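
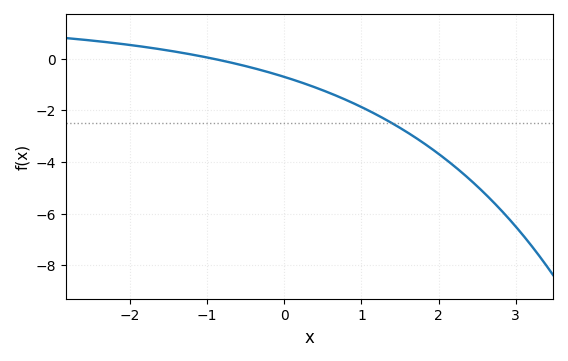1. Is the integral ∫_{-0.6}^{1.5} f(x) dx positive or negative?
negative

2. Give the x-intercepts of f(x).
-0.932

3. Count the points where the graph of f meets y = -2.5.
1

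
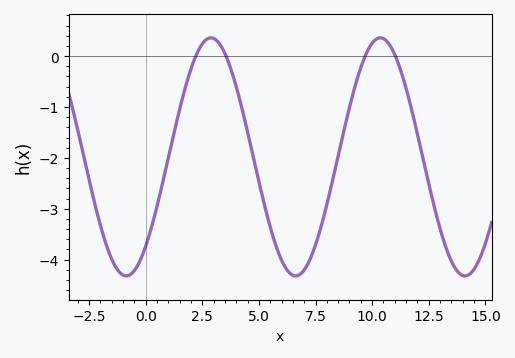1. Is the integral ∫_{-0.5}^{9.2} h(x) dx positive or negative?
negative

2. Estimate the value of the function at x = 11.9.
-1.34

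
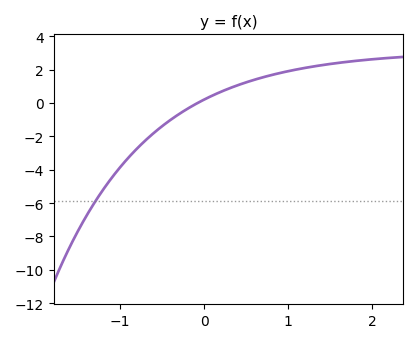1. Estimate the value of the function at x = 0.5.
1.2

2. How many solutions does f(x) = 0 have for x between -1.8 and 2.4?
1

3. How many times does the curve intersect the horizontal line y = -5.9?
1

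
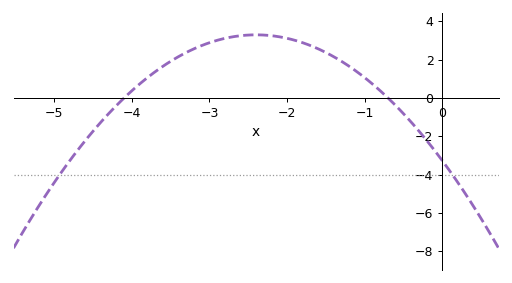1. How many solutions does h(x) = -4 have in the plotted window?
2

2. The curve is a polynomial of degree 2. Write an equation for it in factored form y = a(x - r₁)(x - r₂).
y = -1.14(x + 4.1)(x + 0.7)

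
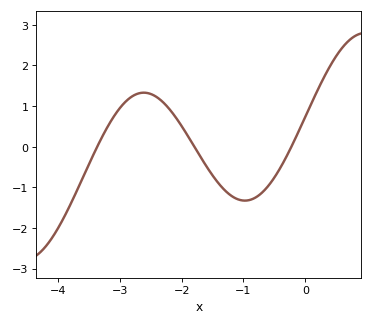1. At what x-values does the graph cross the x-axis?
-3.4, -1.8, -0.2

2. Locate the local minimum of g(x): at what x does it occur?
-1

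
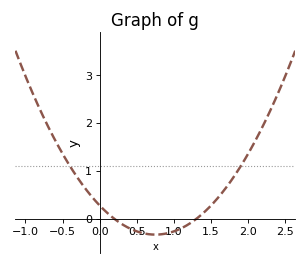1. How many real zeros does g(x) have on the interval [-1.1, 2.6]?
2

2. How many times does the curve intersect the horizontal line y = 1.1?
2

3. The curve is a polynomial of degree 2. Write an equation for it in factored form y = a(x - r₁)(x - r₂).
y = 1.08(x - 0.2)(x - 1.3)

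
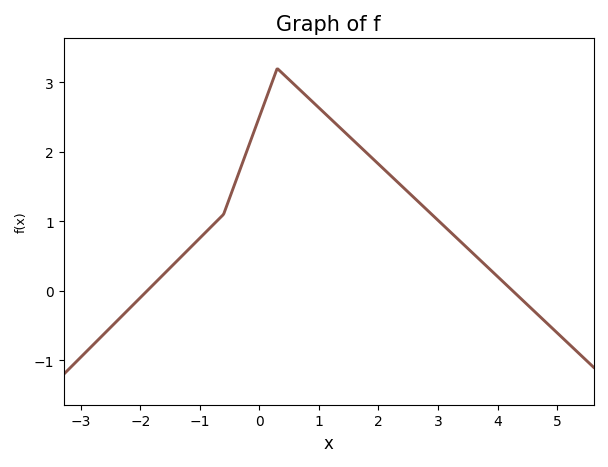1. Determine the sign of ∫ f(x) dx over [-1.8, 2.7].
positive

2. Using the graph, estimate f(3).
1.01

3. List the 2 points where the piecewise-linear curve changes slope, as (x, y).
(-0.6, 1.1); (0.3, 3.2)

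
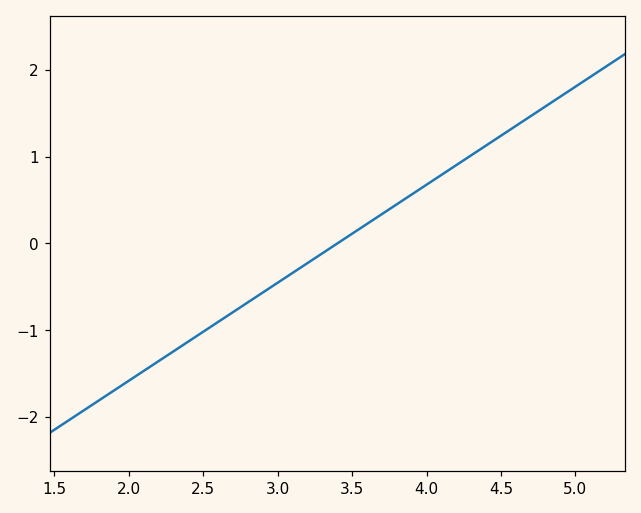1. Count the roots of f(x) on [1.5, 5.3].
1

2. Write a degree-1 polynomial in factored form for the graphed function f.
y = 1.13(x - 3.4)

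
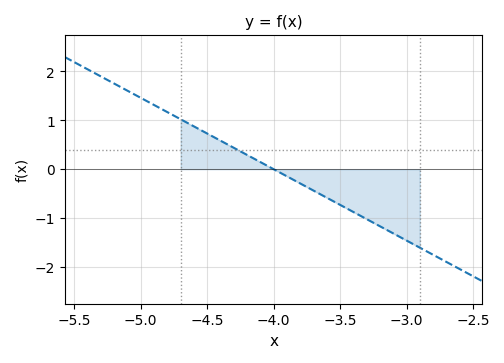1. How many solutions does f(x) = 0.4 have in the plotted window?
1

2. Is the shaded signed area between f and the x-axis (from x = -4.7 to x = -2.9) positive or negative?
negative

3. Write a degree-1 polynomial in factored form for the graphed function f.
y = -1.46(x + 4)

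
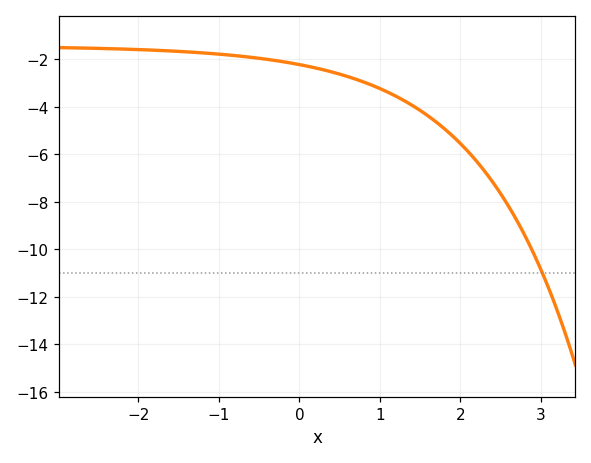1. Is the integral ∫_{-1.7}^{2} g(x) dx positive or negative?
negative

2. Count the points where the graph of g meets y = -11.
1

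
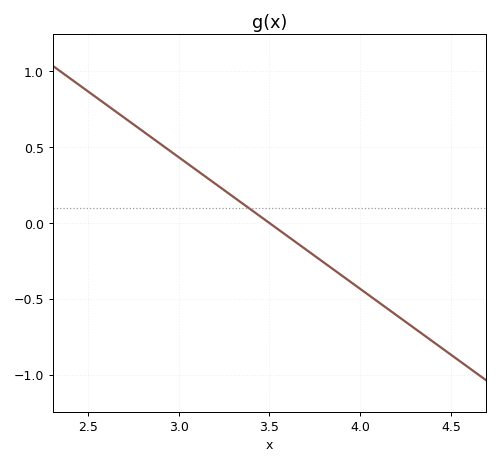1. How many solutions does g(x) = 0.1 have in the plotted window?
1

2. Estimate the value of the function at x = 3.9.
-0.348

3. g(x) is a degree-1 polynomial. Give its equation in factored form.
y = -0.87(x - 3.5)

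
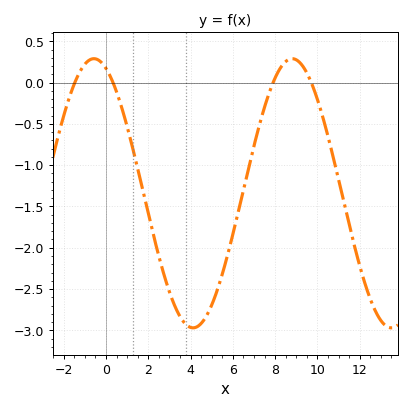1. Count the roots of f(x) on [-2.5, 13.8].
4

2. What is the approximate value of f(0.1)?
0.129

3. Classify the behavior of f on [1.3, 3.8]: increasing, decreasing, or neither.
decreasing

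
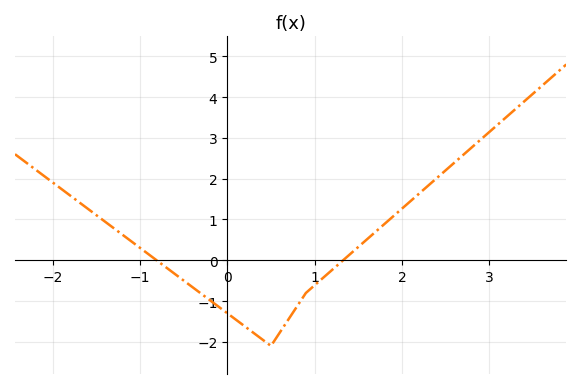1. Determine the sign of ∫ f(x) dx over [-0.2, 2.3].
negative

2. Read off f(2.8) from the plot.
2.8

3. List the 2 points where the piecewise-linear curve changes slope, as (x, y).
(0.5, -2.1); (0.9, -0.8)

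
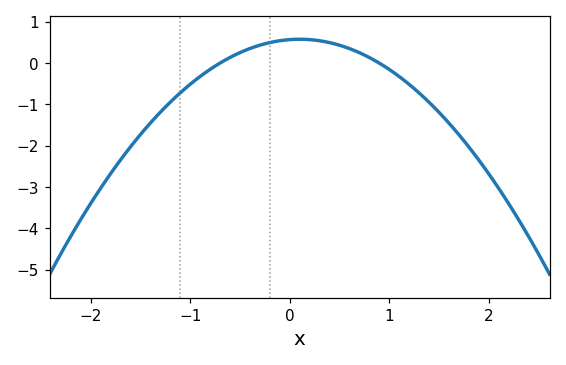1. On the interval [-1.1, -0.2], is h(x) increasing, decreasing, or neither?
increasing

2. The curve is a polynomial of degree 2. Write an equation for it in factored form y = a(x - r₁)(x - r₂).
y = -0.9(x + 0.7)(x - 0.9)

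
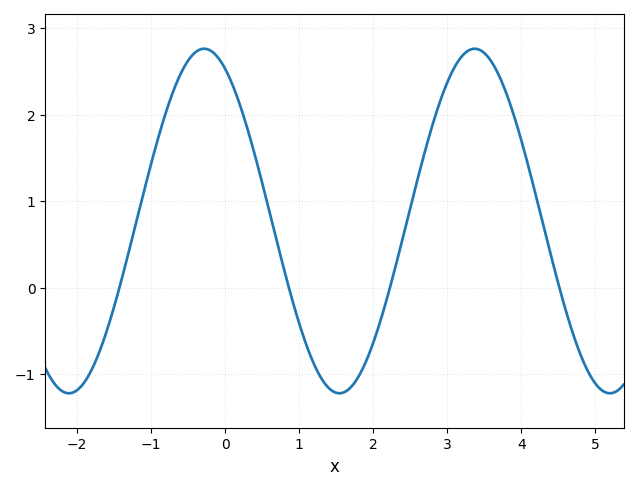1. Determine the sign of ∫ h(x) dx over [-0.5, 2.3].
positive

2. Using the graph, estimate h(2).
-0.6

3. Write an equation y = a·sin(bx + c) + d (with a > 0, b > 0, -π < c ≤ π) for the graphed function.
y = 1.99sin(1.7x + 2.1) + 0.77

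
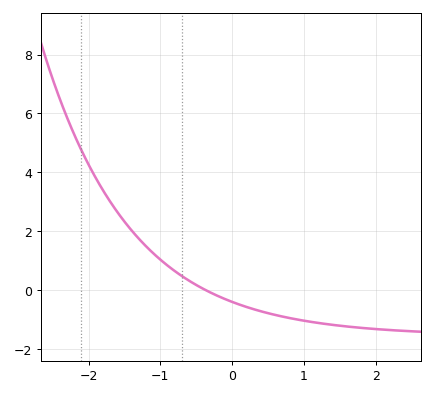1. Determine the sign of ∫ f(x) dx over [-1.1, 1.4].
negative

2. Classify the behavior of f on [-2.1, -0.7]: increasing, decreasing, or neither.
decreasing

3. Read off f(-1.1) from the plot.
1.25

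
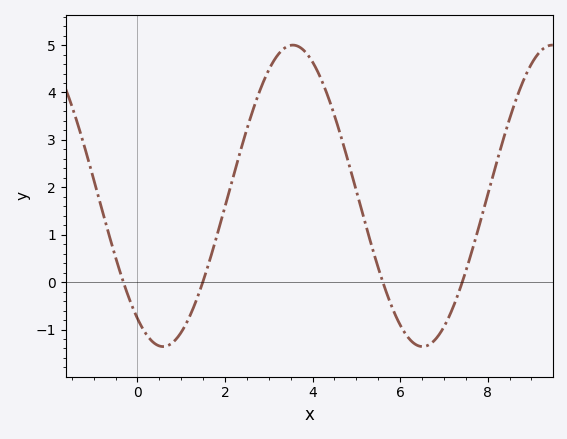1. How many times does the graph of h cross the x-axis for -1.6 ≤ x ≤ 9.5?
4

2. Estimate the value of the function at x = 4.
4.6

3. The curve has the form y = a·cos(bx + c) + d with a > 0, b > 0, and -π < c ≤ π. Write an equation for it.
y = 3.18cos(1.1x + 2.5) + 1.82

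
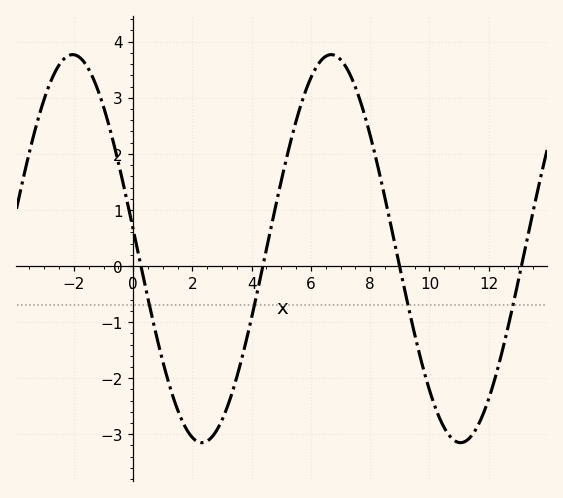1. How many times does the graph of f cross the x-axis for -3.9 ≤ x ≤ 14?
4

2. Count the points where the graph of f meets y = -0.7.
4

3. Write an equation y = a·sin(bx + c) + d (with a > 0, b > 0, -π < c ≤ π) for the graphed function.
y = 3.46sin(0.72x + 3.04) + 0.31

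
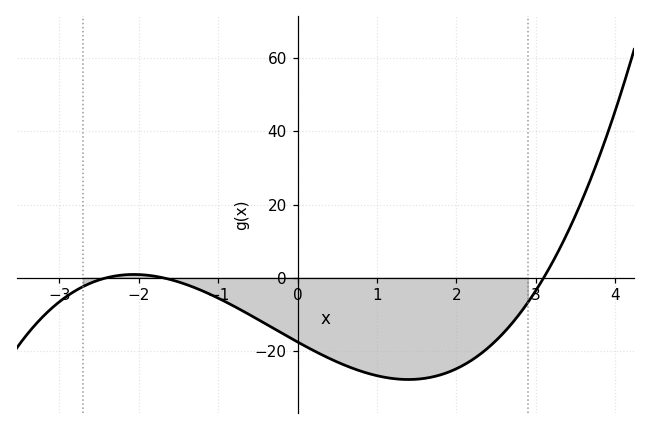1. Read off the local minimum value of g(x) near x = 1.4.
-27.8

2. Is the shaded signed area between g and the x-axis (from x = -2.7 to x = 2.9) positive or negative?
negative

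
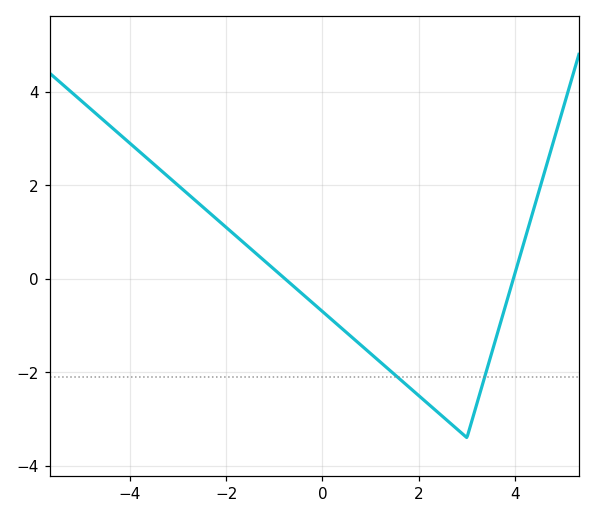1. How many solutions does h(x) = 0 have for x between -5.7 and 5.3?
2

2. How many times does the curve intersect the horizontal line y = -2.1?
2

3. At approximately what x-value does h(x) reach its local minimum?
3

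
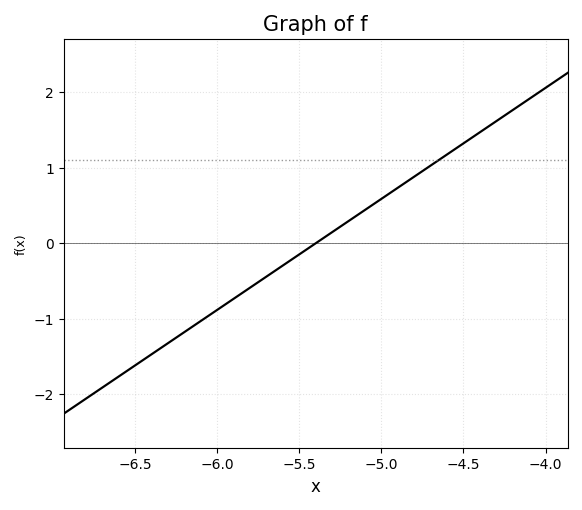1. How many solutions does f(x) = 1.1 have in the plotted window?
1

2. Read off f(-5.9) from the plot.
-0.735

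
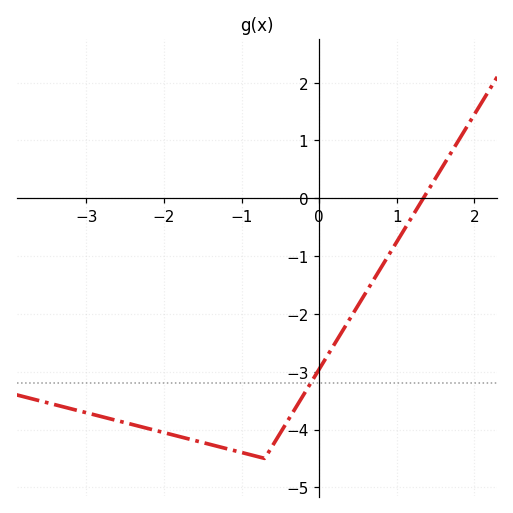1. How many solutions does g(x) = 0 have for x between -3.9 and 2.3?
1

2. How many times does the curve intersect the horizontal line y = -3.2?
1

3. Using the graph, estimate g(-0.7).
-4.5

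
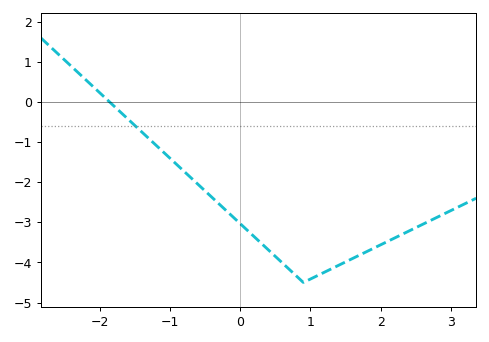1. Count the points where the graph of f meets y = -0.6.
1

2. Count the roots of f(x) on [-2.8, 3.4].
1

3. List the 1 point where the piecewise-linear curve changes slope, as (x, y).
(0.9, -4.5)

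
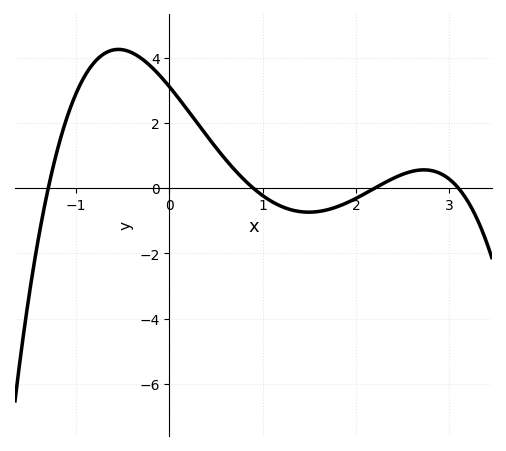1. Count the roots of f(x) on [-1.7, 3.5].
4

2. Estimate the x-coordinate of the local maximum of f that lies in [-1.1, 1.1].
-0.547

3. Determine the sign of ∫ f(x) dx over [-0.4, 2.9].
positive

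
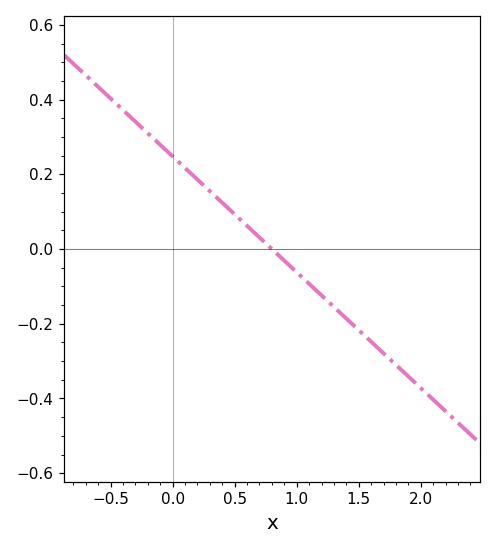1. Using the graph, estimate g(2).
-0.372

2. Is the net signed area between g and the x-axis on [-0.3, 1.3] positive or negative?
positive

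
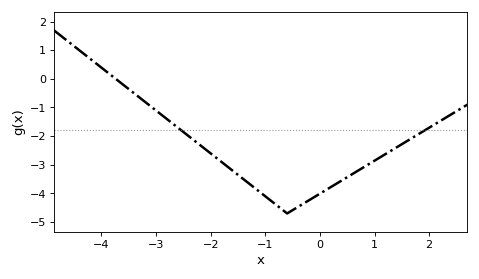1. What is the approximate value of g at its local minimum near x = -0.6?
-4.7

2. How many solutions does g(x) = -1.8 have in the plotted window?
2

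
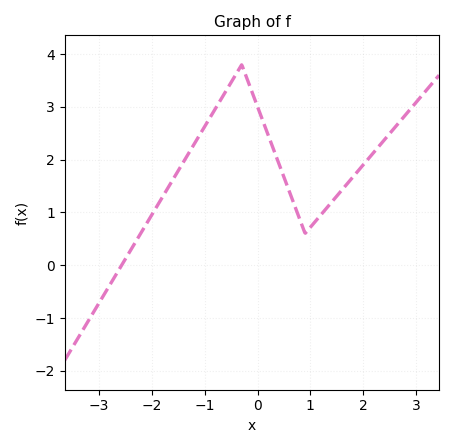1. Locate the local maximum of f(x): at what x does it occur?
-0.3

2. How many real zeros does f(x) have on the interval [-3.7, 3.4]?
1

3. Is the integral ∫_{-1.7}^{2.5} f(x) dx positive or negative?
positive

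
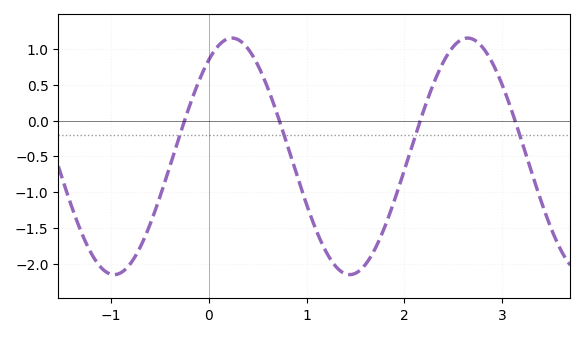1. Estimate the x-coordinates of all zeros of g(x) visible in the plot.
-0.246, 0.722, 2.16, 3.13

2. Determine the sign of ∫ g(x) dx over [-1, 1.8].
negative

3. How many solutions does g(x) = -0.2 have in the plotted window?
4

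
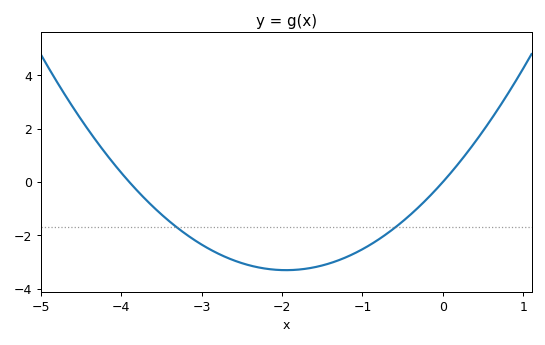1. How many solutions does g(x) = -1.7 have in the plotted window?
2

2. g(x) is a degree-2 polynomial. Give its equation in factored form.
y = 0.87(x + 3.9)(x - 0)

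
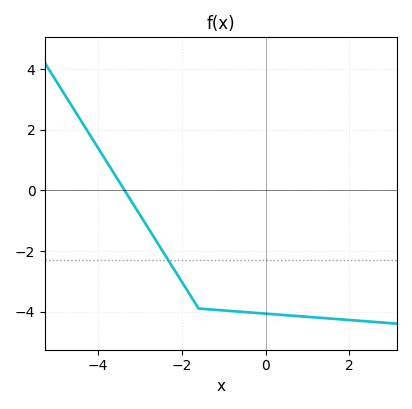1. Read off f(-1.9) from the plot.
-3.24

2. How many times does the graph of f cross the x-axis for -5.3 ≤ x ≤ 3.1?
1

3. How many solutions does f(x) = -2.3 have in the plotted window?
1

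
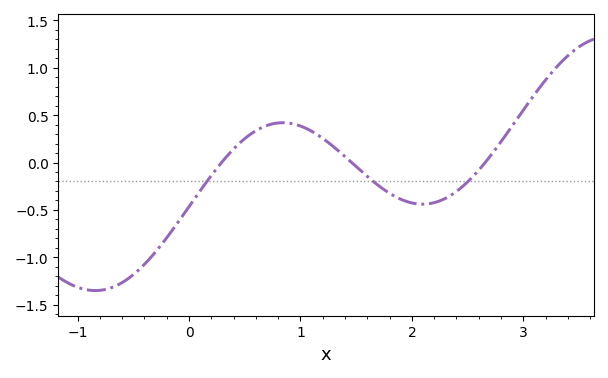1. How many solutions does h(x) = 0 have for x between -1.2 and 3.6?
3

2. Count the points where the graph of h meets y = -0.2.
3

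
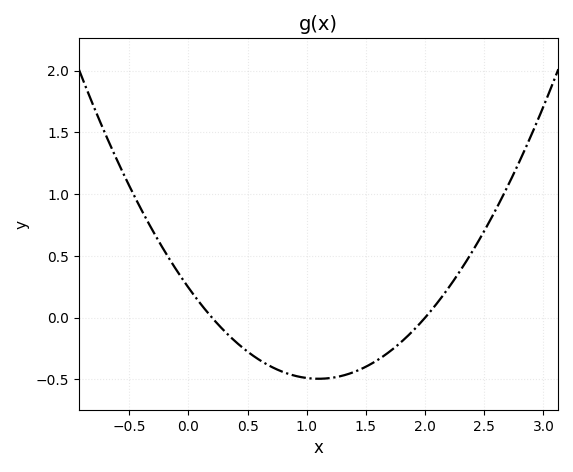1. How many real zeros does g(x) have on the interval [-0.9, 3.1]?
2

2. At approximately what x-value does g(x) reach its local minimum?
1.1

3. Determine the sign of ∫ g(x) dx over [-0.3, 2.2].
negative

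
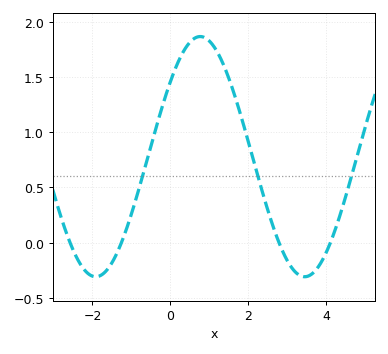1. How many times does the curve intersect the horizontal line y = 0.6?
3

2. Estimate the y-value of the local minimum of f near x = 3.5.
-0.31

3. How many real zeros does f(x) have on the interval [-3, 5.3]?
4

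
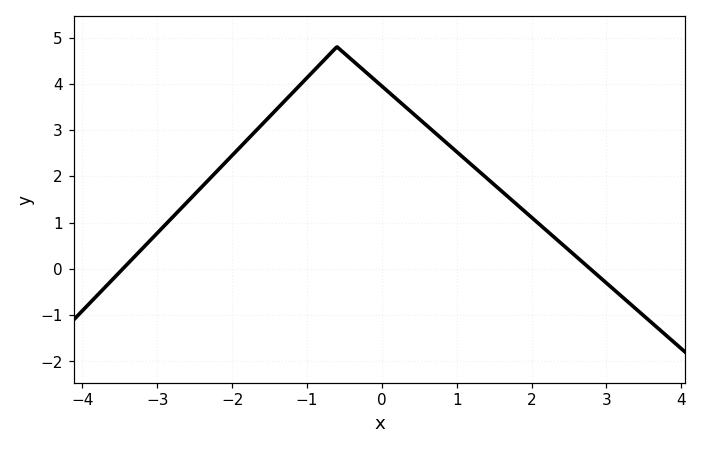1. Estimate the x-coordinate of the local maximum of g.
-0.599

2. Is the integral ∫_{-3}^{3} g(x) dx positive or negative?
positive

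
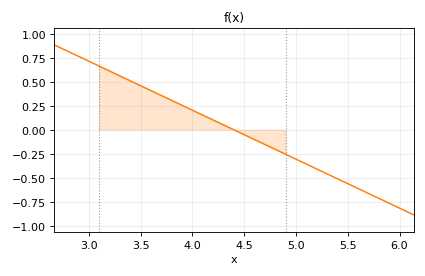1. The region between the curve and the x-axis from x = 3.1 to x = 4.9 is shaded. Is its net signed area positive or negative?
positive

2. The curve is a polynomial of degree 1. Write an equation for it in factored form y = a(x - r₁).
y = -0.51(x - 4.4)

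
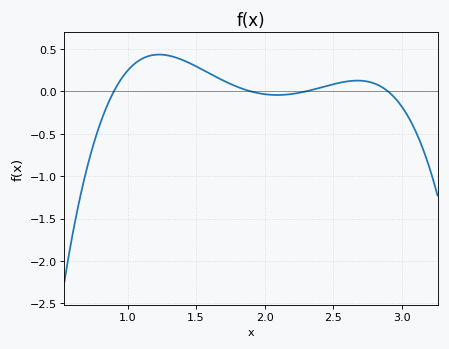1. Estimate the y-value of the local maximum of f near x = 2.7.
0.128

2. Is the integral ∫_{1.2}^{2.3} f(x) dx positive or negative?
positive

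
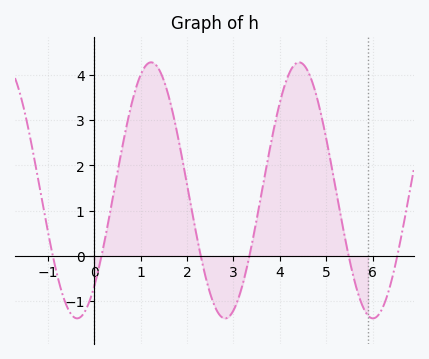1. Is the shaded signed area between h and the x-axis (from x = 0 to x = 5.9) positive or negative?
positive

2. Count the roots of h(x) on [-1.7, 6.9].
6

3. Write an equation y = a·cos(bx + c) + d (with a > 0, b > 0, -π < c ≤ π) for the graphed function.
y = 2.83cos(2x - 2.4) + 1.45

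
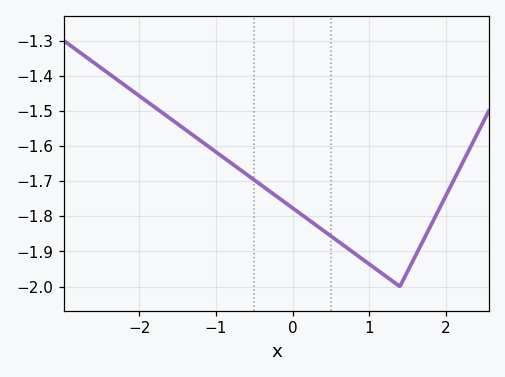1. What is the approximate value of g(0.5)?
-1.86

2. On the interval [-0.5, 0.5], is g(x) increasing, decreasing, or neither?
decreasing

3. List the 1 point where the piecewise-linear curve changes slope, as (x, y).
(1.4, -2)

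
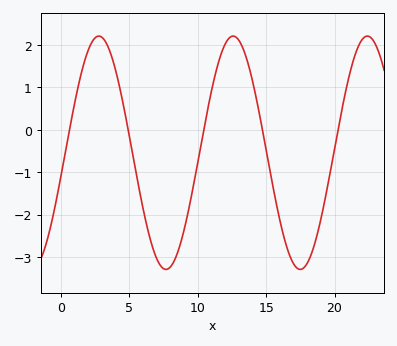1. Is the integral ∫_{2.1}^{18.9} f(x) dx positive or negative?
negative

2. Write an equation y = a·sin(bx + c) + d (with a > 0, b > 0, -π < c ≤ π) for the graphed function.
y = 2.75sin(0.64x - 0.2) - 0.54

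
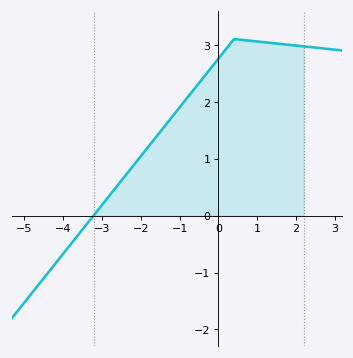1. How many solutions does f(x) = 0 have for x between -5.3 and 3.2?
1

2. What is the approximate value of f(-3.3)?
-0.1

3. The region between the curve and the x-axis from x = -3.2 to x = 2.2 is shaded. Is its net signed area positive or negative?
positive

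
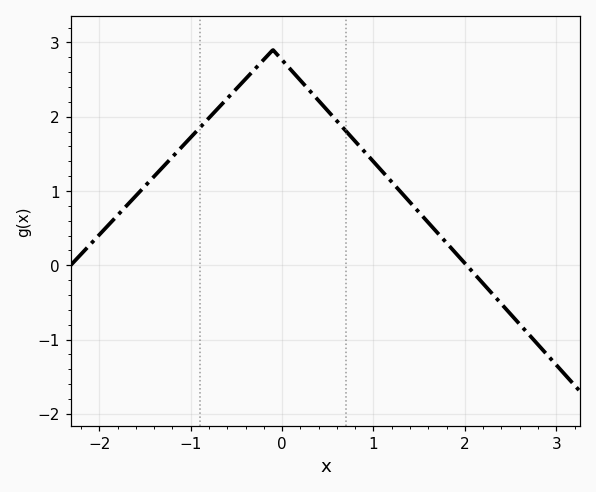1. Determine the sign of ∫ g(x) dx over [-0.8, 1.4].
positive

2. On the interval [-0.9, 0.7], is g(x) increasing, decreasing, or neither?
neither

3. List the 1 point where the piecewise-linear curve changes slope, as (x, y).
(-0.1, 2.9)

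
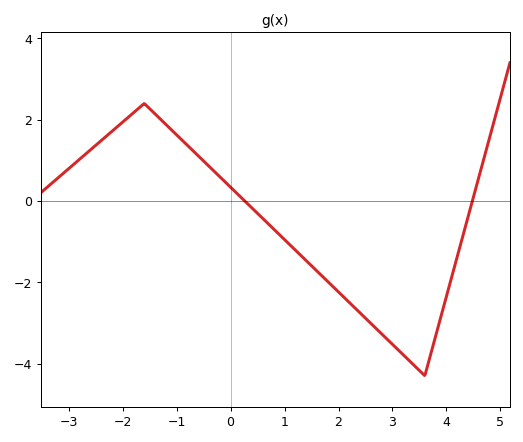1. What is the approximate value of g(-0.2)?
0.6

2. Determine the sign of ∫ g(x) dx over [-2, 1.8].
positive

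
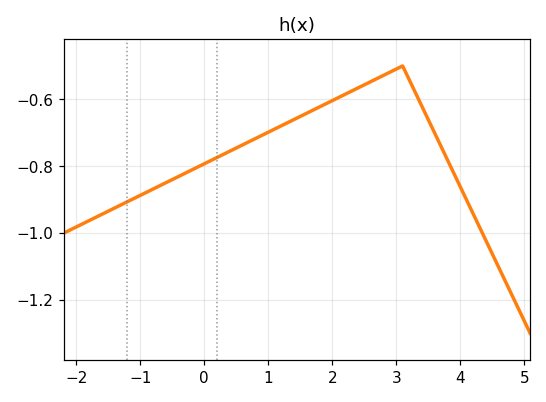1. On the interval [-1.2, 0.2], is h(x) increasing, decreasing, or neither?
increasing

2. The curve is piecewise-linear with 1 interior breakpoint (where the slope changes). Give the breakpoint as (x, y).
(3.1, -0.5)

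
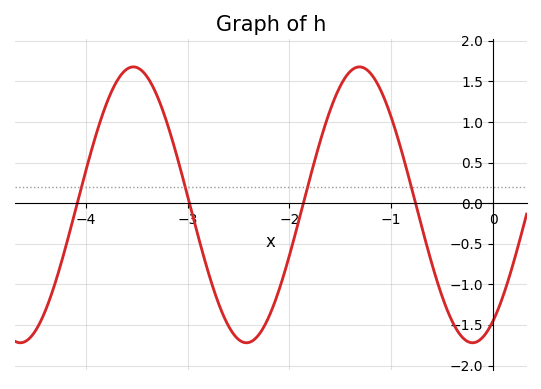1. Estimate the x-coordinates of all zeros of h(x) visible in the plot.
-4.1, -3, -1.9, -0.8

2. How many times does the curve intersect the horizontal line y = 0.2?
4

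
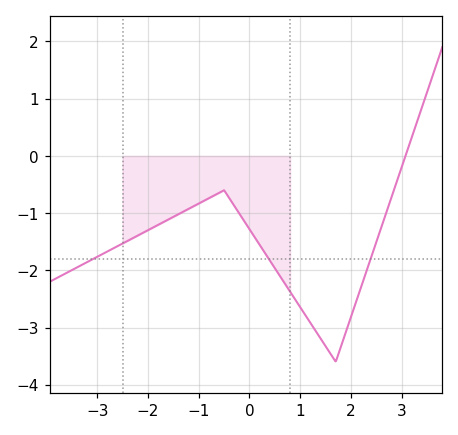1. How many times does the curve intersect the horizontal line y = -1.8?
3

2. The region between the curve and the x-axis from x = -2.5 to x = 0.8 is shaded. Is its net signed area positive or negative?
negative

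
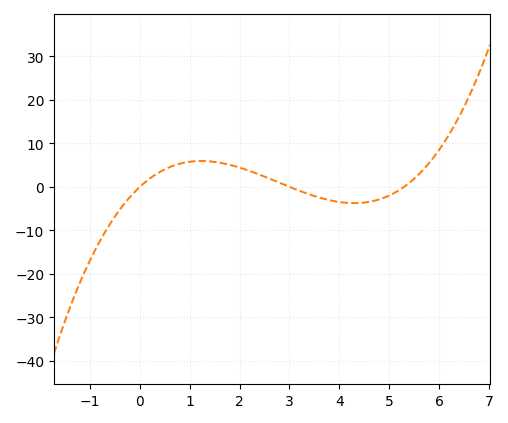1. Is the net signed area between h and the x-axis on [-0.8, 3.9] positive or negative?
positive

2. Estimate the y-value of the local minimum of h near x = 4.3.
-3.75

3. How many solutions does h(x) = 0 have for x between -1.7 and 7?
3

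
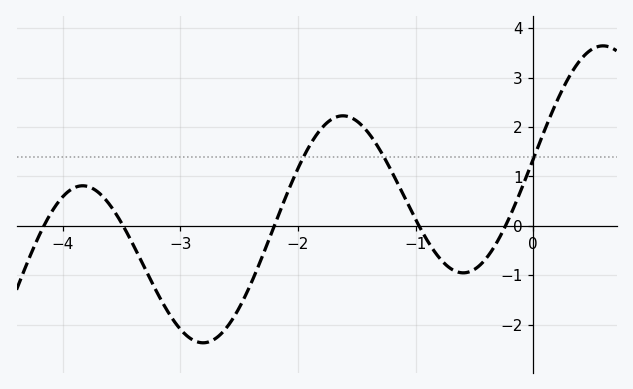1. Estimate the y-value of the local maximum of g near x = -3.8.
0.8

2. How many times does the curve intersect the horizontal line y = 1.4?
3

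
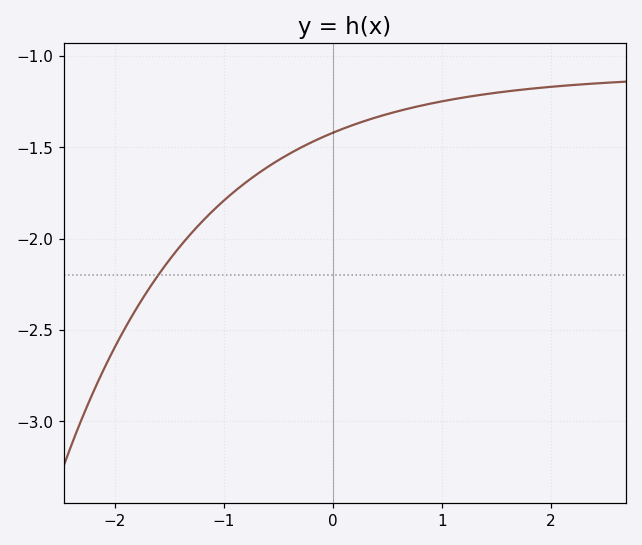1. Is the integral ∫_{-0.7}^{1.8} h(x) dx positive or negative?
negative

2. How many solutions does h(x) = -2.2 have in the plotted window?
1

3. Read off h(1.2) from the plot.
-1.23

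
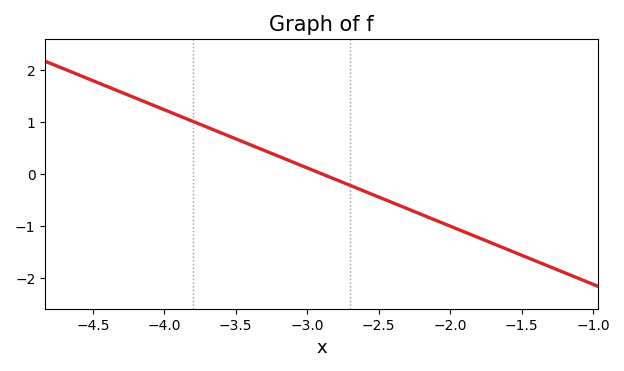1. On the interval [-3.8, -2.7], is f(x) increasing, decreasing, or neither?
decreasing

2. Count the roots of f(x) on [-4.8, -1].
1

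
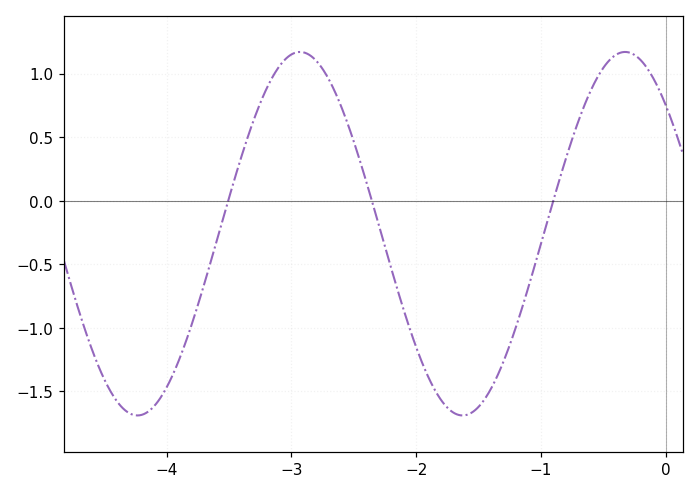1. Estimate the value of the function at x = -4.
-1.47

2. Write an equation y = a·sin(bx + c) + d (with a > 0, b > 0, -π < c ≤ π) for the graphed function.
y = 1.43sin(2.41x + 2.35) - 0.26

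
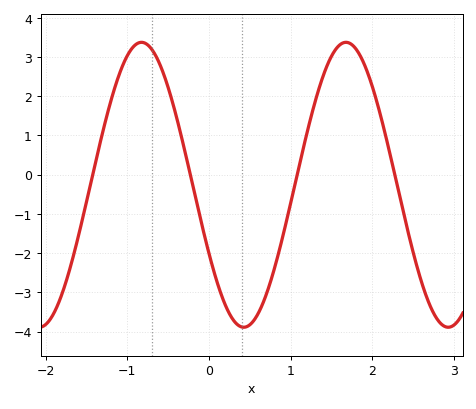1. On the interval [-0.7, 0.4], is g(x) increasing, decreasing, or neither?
decreasing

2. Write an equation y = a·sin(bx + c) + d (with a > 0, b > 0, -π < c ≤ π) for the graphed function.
y = 3.63sin(2.51x - 2.64) - 0.26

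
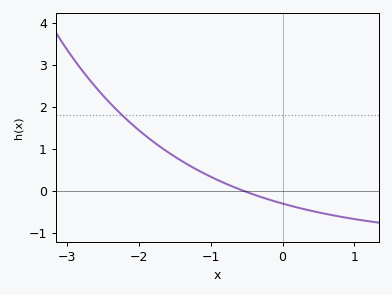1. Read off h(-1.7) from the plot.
1.05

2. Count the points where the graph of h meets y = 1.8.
1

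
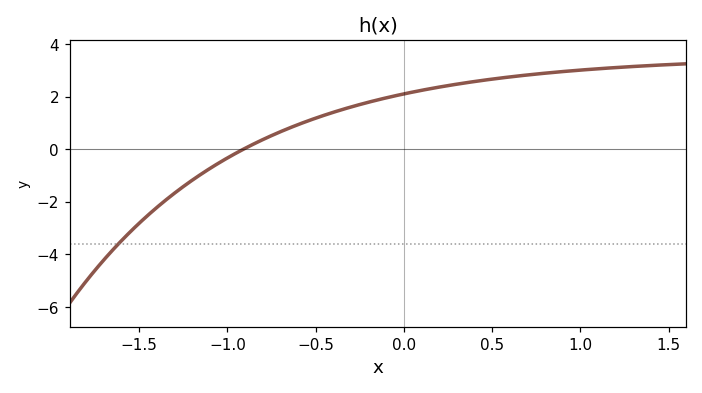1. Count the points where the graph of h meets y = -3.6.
1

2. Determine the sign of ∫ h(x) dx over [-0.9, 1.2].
positive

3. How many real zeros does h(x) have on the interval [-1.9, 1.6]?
1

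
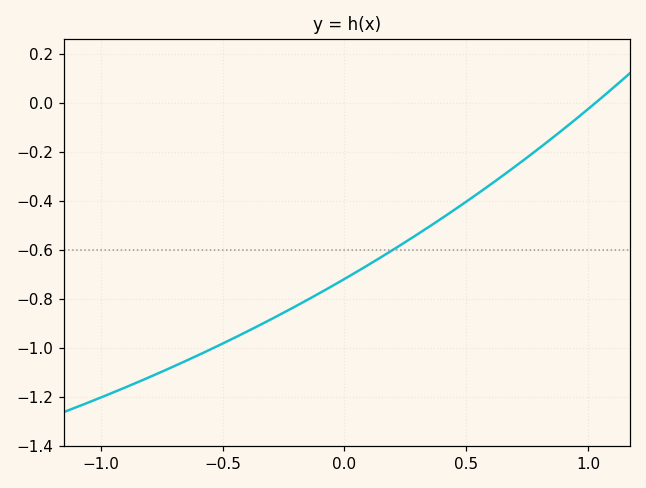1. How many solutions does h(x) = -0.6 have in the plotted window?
1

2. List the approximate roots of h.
1.03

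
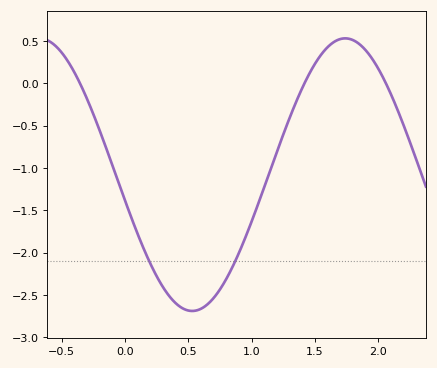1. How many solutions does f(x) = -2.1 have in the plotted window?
2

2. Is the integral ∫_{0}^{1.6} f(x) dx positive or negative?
negative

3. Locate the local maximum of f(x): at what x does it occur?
1.75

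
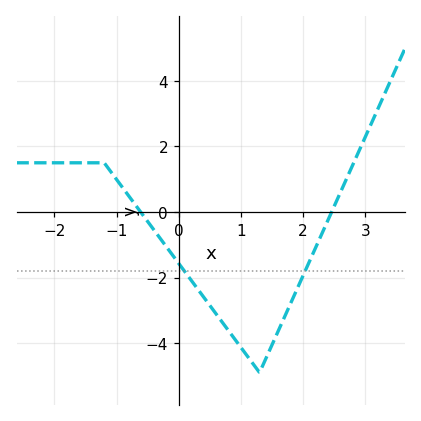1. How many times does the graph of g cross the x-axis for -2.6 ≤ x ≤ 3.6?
2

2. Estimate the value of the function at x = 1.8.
-2.79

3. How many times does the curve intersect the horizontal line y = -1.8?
2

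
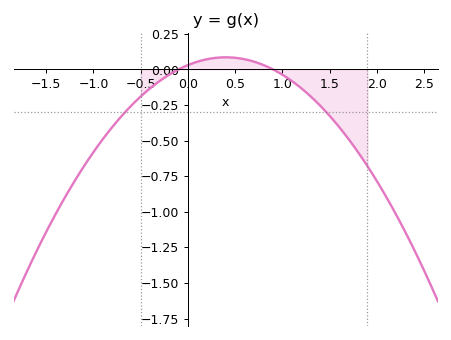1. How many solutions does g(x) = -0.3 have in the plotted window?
2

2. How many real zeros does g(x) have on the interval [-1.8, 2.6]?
2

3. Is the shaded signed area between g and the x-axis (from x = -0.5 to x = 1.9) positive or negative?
negative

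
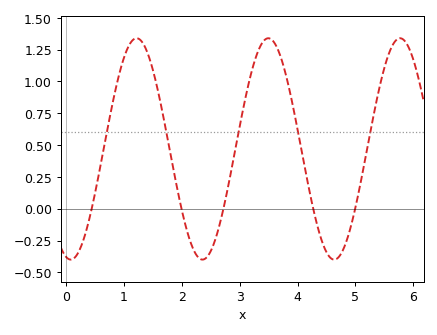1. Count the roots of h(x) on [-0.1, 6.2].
5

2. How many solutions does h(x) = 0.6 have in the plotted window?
5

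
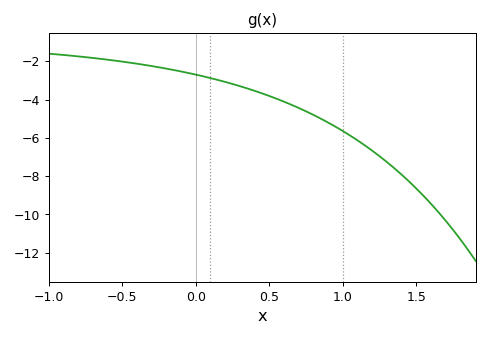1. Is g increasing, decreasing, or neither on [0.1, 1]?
decreasing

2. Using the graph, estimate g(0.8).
-4.79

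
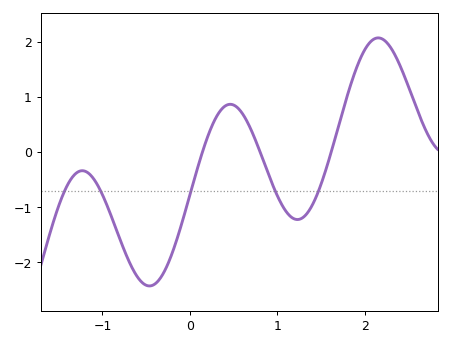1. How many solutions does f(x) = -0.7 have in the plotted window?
5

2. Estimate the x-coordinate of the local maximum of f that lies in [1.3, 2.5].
2.2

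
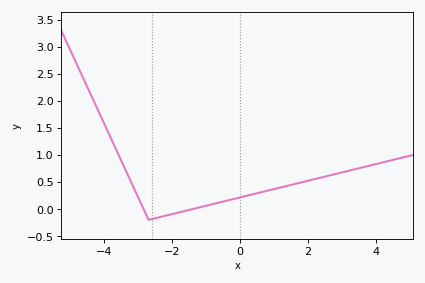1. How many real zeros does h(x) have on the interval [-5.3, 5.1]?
2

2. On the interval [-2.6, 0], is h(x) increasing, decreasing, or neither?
increasing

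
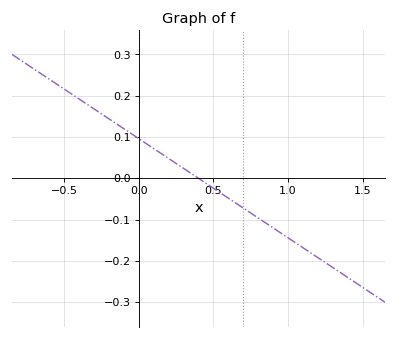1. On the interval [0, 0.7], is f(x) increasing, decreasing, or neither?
decreasing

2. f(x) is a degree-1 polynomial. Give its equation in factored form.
y = -0.24(x - 0.4)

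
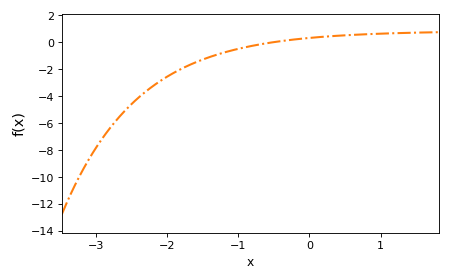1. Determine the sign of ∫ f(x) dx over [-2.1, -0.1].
negative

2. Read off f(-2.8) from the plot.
-6.4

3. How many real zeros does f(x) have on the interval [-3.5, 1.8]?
1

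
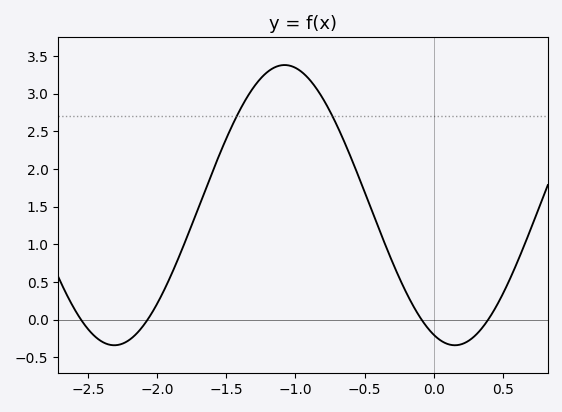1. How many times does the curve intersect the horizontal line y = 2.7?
2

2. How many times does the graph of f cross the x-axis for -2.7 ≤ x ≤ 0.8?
4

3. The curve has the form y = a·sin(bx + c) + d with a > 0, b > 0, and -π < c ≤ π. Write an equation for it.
y = 1.86sin(2.5x - 2) + 1.52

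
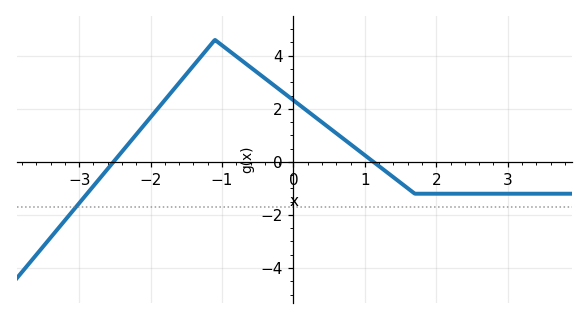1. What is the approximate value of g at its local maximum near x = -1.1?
4.6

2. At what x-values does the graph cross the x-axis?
-2.6, 1.2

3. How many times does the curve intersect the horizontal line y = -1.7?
1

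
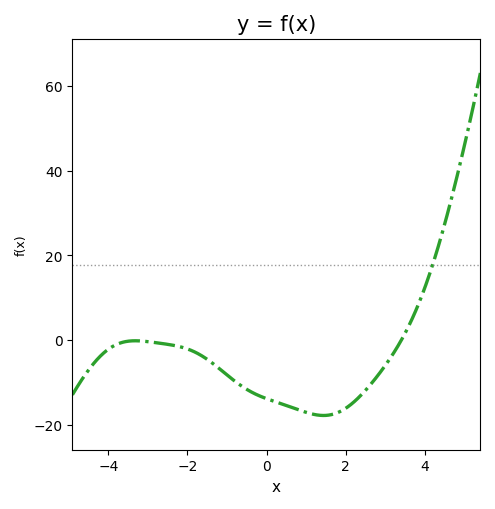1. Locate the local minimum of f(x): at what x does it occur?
1.4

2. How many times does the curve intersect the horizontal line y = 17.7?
1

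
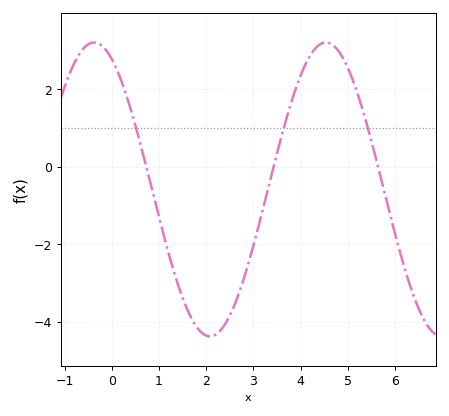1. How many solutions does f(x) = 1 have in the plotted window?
3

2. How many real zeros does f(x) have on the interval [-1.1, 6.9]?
3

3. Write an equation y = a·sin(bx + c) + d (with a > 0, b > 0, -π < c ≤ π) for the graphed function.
y = 3.79sin(1.28x + 2.05) - 0.58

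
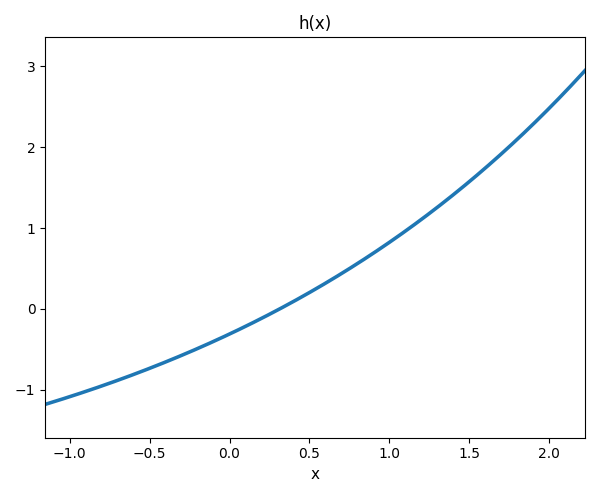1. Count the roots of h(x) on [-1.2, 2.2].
1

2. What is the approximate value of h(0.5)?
0.203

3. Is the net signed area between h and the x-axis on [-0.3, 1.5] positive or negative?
positive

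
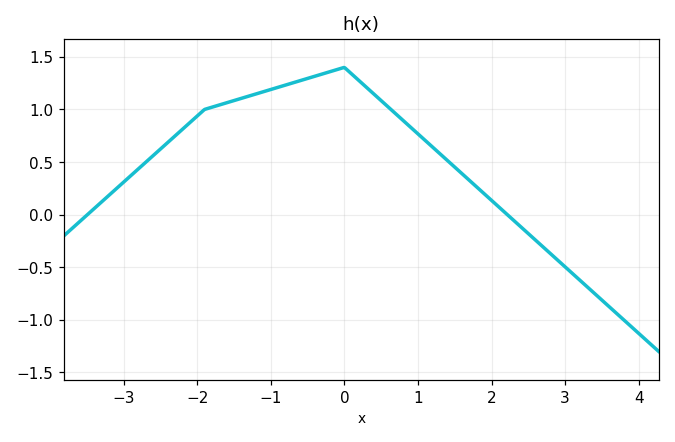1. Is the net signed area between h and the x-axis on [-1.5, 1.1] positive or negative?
positive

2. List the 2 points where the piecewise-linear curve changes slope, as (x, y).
(-1.9, 1); (0, 1.4)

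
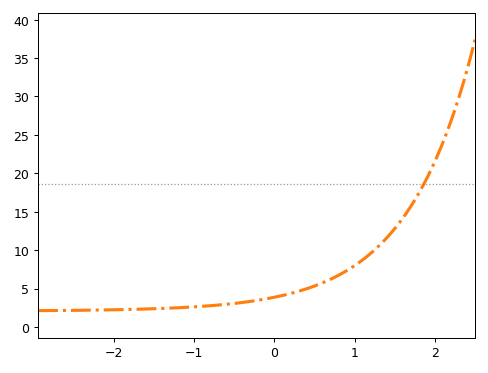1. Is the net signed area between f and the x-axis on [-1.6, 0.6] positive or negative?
positive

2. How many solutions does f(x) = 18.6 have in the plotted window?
1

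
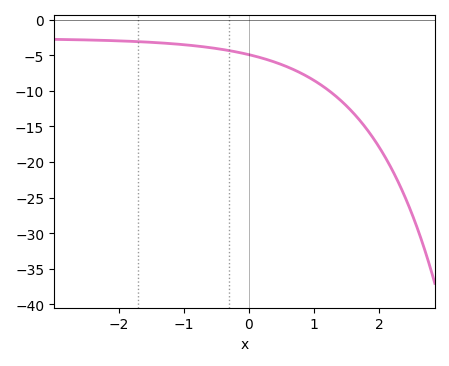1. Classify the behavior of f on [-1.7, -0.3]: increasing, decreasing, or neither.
decreasing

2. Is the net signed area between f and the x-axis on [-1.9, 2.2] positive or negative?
negative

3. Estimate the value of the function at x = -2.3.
-2.89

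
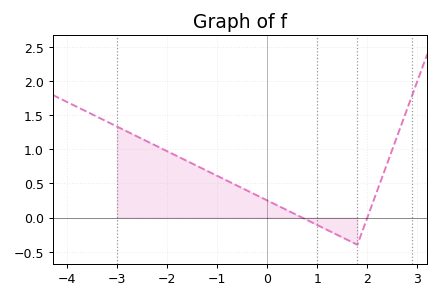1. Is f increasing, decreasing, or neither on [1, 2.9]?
neither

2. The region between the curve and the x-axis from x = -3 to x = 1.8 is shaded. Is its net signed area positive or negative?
positive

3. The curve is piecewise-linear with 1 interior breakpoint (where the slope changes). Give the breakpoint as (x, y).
(1.8, -0.4)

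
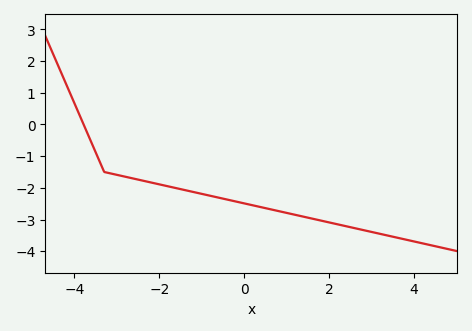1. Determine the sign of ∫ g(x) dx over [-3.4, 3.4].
negative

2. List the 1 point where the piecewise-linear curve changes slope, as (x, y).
(-3.3, -1.5)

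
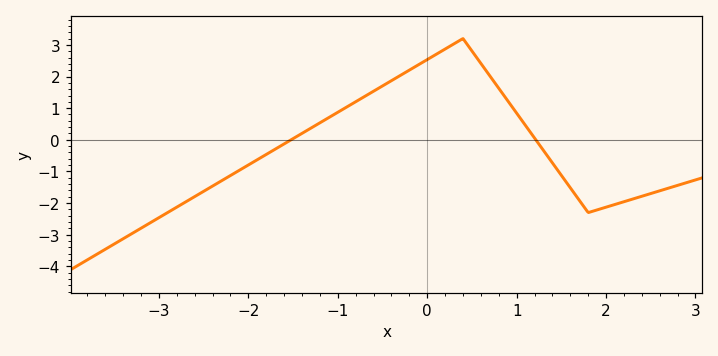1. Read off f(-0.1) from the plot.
2.37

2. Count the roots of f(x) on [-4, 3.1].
2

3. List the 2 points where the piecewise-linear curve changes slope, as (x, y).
(0.4, 3.2); (1.8, -2.3)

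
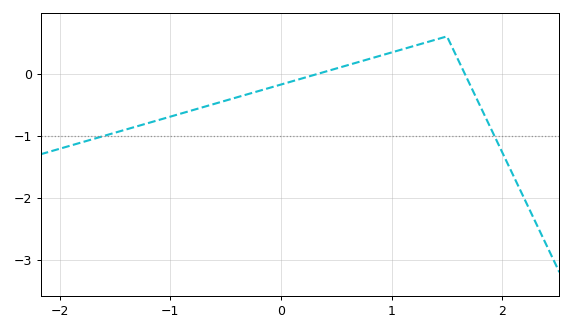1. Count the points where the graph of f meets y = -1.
2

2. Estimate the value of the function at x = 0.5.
0.083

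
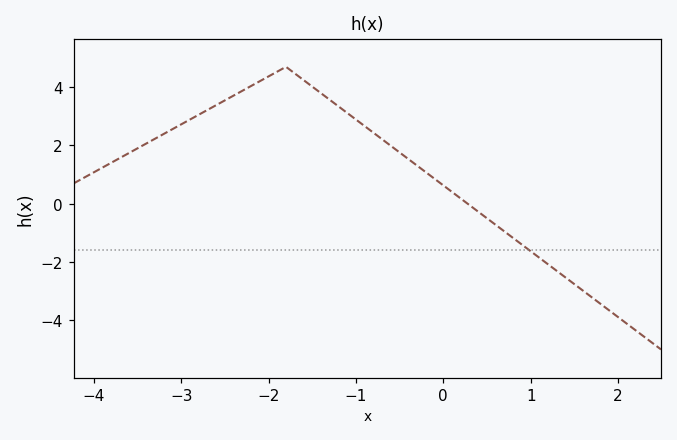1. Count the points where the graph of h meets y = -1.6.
1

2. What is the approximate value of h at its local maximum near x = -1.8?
4.6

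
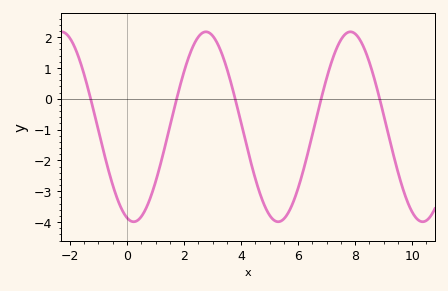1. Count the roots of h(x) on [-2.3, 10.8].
5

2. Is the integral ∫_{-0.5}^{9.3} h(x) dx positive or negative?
negative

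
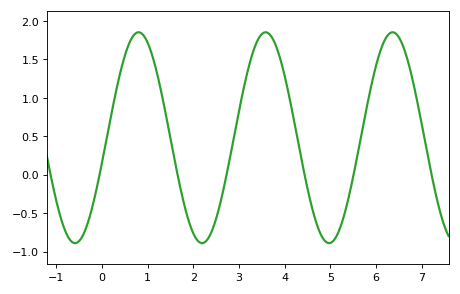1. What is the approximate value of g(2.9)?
0.523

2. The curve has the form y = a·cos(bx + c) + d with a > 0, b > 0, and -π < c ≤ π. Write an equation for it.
y = 1.37cos(2.26x - 1.81) + 0.48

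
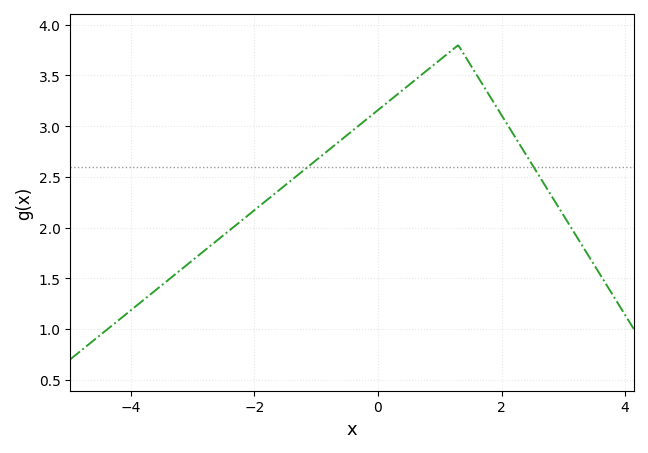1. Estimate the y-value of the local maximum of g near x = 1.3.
3.8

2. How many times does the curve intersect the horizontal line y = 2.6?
2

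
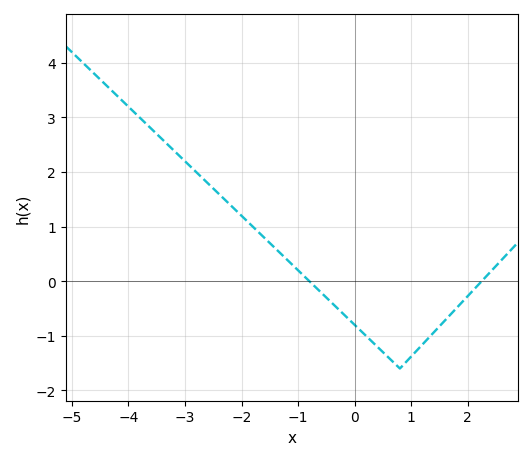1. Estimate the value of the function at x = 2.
-0.272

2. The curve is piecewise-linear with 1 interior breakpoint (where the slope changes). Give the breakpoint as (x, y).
(0.8, -1.6)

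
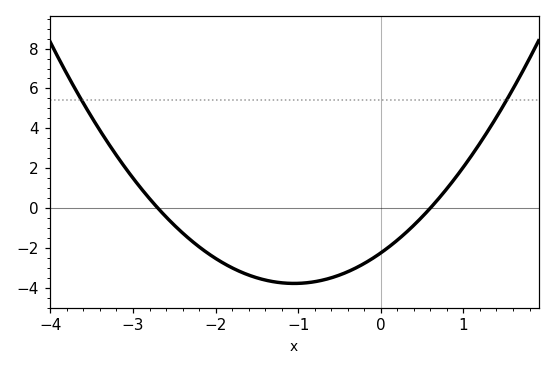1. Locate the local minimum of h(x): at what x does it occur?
-1.1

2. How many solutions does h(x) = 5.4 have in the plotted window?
2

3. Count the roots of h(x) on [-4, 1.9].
2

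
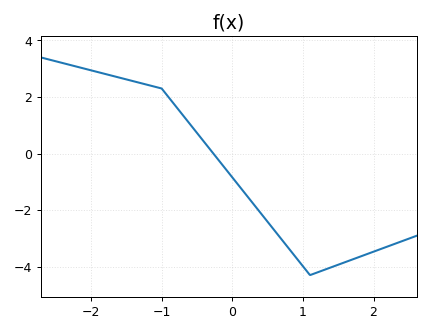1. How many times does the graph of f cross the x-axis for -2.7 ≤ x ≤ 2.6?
1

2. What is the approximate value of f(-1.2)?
2.4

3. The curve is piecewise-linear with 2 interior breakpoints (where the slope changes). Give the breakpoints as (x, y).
(-1, 2.3); (1.1, -4.3)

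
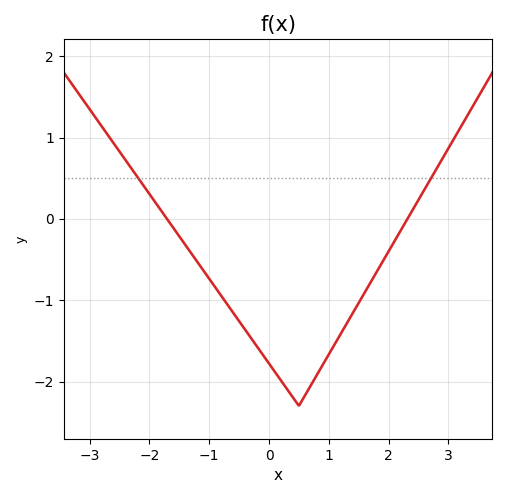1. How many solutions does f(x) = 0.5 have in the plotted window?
2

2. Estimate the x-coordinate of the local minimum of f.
0.5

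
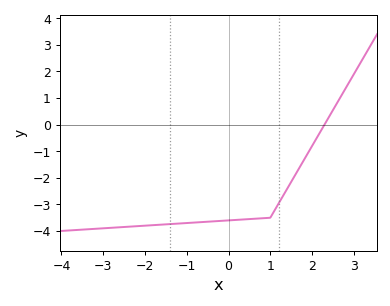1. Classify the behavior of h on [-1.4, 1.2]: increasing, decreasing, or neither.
increasing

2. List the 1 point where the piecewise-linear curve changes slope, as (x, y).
(1, -3.5)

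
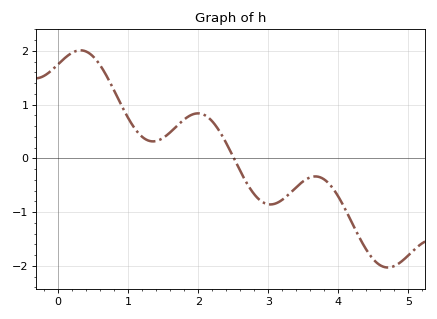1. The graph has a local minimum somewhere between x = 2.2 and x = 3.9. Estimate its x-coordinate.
3.03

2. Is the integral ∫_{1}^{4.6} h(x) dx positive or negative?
negative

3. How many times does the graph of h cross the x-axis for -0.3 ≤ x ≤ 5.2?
1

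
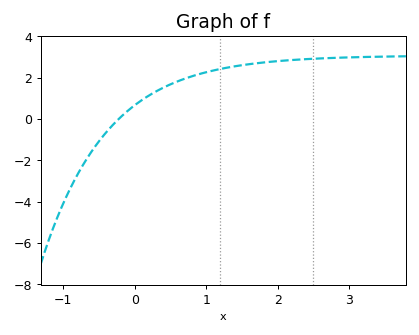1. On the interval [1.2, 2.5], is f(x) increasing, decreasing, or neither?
increasing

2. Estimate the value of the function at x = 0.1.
0.909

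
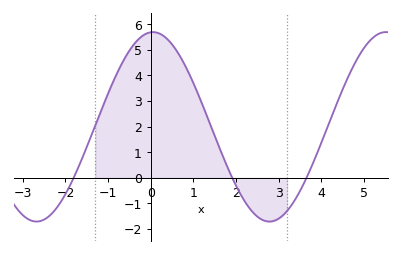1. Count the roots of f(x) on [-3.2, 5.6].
3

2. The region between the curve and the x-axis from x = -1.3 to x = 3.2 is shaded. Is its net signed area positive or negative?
positive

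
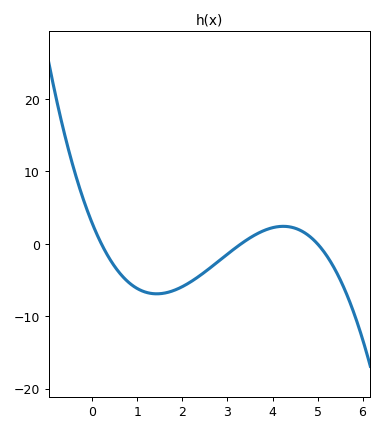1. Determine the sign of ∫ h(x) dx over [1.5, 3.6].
negative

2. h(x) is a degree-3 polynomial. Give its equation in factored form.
y = -0.84(x - 0.2)(x - 3.3)(x - 5)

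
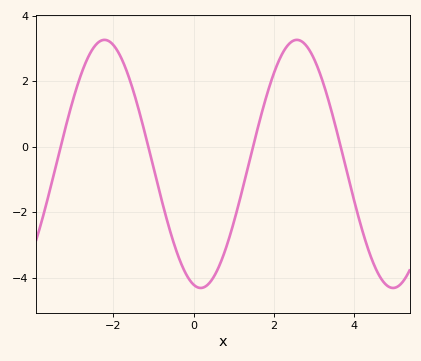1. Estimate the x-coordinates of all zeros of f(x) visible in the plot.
-3.4, -1.2, 1.4, 3.6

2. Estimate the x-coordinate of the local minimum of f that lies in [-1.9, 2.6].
0.2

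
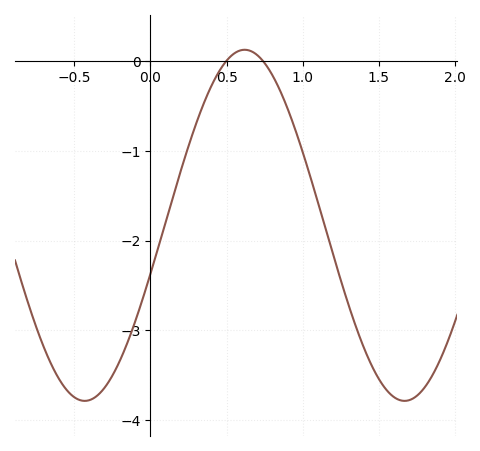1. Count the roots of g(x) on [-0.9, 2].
2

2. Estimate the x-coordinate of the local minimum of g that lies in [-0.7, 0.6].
-0.432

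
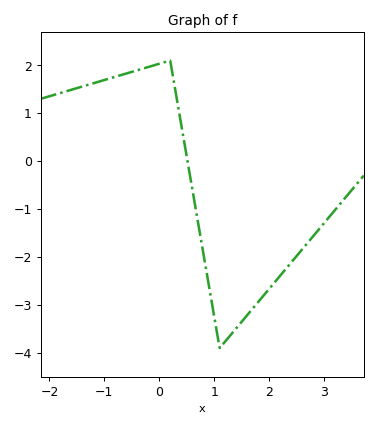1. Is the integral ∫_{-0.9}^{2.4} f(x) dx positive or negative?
negative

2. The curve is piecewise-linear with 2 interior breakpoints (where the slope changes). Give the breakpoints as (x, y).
(0.2, 2.1); (1.1, -3.9)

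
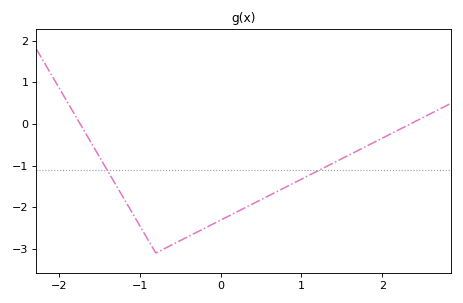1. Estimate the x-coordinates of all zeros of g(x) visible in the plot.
-1.7, 2.3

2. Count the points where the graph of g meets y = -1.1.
2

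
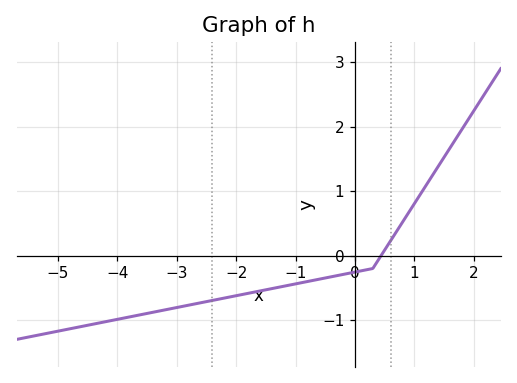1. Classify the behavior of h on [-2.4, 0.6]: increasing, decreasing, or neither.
increasing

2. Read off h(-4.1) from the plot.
-1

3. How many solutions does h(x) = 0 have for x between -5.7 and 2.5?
1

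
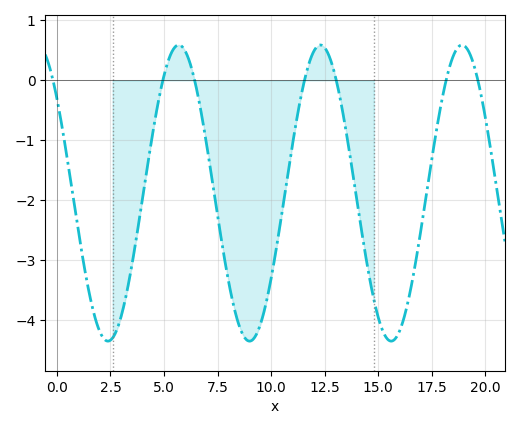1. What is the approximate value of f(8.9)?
-4.3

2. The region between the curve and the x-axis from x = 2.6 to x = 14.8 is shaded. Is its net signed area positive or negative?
negative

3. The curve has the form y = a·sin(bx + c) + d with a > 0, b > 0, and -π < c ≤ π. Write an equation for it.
y = 2.47sin(0.95x + 2.5) - 1.88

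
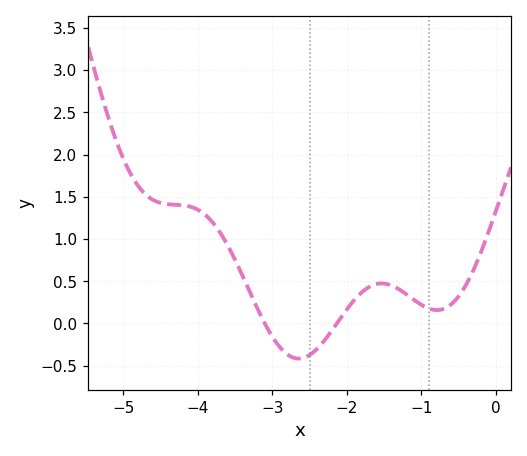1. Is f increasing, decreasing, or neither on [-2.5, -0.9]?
neither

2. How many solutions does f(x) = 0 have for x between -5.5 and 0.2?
2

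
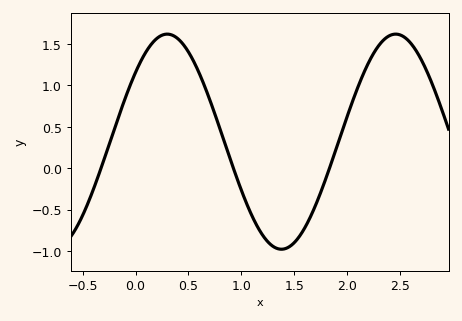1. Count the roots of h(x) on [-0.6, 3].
3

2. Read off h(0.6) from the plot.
1.15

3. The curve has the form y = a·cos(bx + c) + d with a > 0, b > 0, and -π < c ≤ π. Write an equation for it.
y = 1.3cos(2.9x - 0.87) + 0.32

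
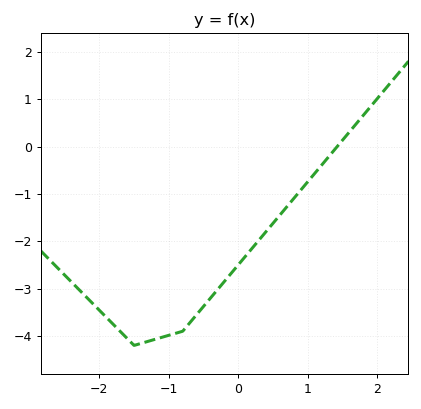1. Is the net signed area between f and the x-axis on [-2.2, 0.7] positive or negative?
negative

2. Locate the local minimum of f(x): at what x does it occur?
-1.5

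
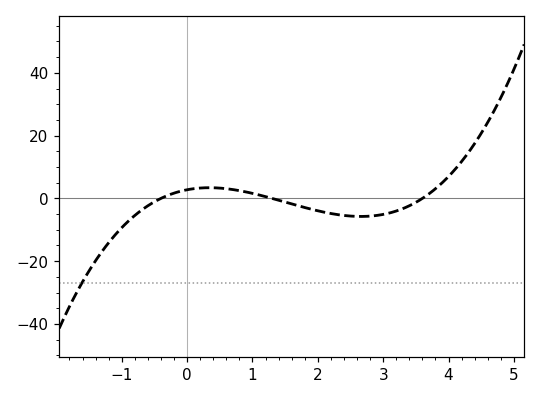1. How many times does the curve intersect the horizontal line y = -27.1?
1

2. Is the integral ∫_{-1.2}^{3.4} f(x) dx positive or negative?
negative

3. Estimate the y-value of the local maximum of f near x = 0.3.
4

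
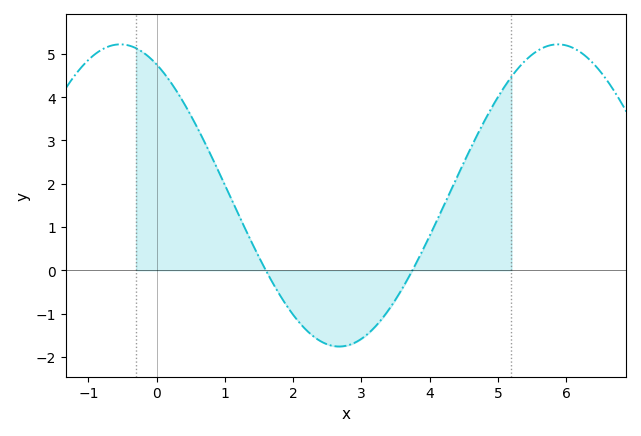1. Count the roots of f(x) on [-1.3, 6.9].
2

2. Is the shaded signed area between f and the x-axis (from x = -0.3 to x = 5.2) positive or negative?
positive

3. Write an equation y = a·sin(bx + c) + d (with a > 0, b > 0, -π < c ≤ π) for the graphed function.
y = 3.49sin(0.98x + 2.09) + 1.73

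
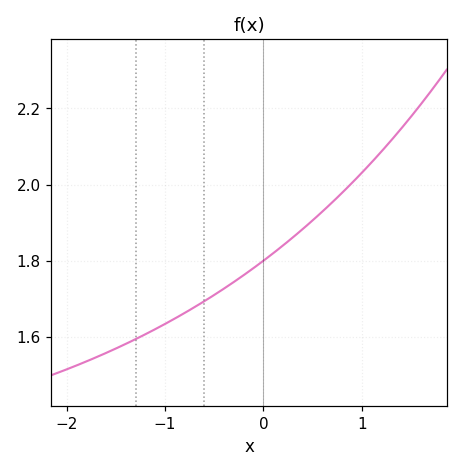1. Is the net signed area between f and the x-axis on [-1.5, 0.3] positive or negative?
positive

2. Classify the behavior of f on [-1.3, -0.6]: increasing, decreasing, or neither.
increasing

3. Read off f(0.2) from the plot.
1.84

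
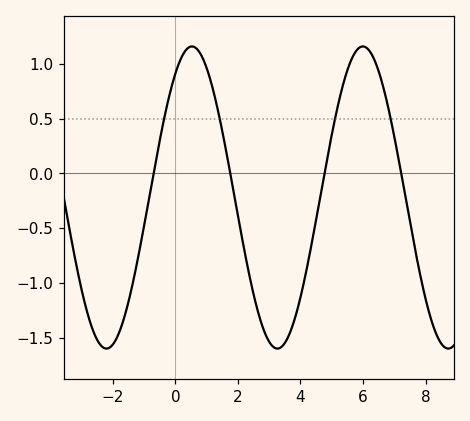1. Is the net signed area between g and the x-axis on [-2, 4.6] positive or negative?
negative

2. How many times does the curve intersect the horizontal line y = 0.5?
4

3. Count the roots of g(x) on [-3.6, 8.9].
4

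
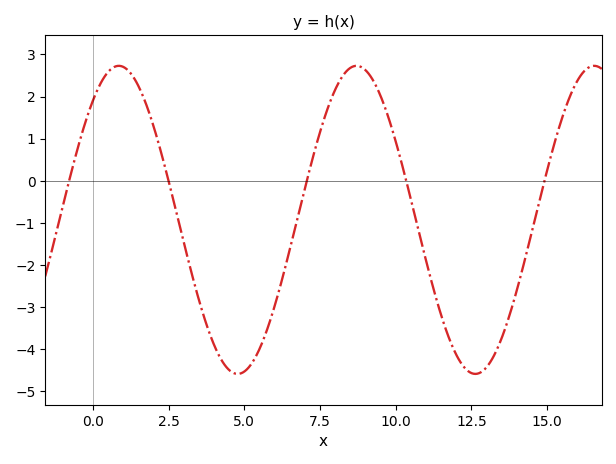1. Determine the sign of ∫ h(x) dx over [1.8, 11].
negative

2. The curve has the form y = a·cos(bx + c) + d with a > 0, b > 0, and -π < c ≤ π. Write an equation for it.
y = 3.66cos(0.8x - 0.682) - 0.93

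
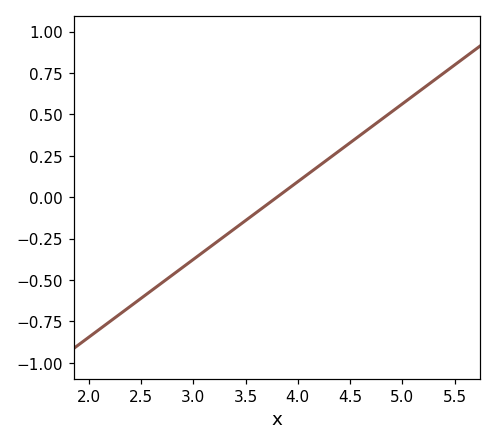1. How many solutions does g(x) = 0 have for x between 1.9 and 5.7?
1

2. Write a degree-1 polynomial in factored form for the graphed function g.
y = 0.47(x - 3.8)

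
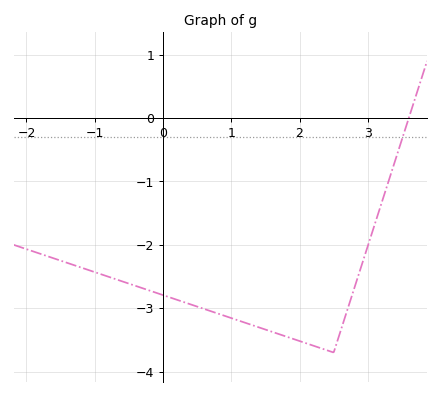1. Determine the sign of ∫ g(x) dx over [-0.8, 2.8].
negative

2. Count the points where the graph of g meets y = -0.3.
1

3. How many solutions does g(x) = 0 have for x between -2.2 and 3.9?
1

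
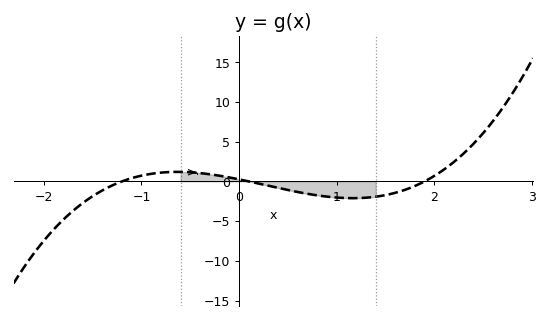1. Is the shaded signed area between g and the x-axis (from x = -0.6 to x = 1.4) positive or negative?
negative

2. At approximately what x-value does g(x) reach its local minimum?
1.16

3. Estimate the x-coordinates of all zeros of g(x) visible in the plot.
-1.2, 0.1, 1.9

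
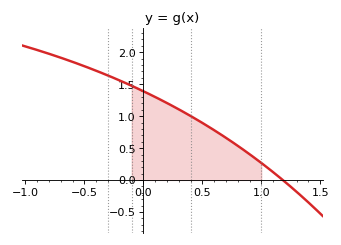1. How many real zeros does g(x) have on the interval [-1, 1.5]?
1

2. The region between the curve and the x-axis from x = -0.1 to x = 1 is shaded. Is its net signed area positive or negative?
positive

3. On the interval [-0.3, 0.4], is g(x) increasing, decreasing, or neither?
decreasing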